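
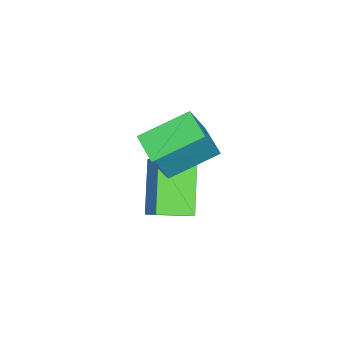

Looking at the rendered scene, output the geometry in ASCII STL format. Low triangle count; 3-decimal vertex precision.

solid 
facet normal -0.674 -0.262 0.690
outer loop
vertex 1.457 2.791 1.912
vertex 0.817 3.719 1.639
vertex 0.908 2.186 1.146
endloop
endfacet
facet normal 0.552 -0.800 0.236
outer loop
vertex 2.183 2.681 -0.159
vertex 1.457 2.791 1.912
vertex 0.908 2.186 1.146
endloop
endfacet
facet normal -0.674 -0.262 0.690
outer loop
vertex 0.908 2.186 1.146
vertex 0.817 3.719 1.639
vertex 0.268 3.114 0.873
endloop
endfacet
facet normal -0.491 -0.540 -0.684
outer loop
vertex 0.268 3.114 0.873
vertex 2.183 2.681 -0.159
vertex 0.908 2.186 1.146
endloop
endfacet
facet normal 0.491 0.540 0.684
outer loop
vertex 1.457 2.791 1.912
vertex 2.092 4.214 0.334
vertex 0.817 3.719 1.639
endloop
endfacet
facet normal 0.552 -0.800 0.236
outer loop
vertex 2.732 3.286 0.607
vertex 1.457 2.791 1.912
vertex 2.183 2.681 -0.159
endloop
endfacet
facet normal 0.491 0.540 0.684
outer loop
vertex 2.732 3.286 0.607
vertex 2.092 4.214 0.334
vertex 1.457 2.791 1.912
endloop
endfacet
facet normal -0.552 0.800 -0.236
outer loop
vertex 0.817 3.719 1.639
vertex 2.092 4.214 0.334
vertex 0.268 3.114 0.873
endloop
endfacet
facet normal -0.491 -0.540 -0.684
outer loop
vertex 1.543 3.609 -0.432
vertex 2.183 2.681 -0.159
vertex 0.268 3.114 0.873
endloop
endfacet
facet normal -0.552 0.800 -0.236
outer loop
vertex 0.268 3.114 0.873
vertex 2.092 4.214 0.334
vertex 1.543 3.609 -0.432
endloop
endfacet
facet normal 0.674 0.262 -0.690
outer loop
vertex 1.543 3.609 -0.432
vertex 2.732 3.286 0.607
vertex 2.183 2.681 -0.159
endloop
endfacet
facet normal 0.674 0.262 -0.690
outer loop
vertex 2.092 4.214 0.334
vertex 2.732 3.286 0.607
vertex 1.543 3.609 -0.432
endloop
endfacet
facet normal -0.600 0.682 0.418
outer loop
vertex 1.352 3.714 4.327
vertex 2.062 4.49 4.08
vertex 0.699 3.911 3.07
endloop
endfacet
facet normal -0.658 -0.717 0.229
outer loop
vertex 1.718 2.75 2.36
vertex 1.352 3.714 4.327
vertex 0.699 3.911 3.07
endloop
endfacet
facet normal -0.600 0.683 0.418
outer loop
vertex 0.699 3.911 3.07
vertex 2.062 4.49 4.08
vertex 1.409 4.686 2.823
endloop
endfacet
facet normal -0.456 0.138 -0.879
outer loop
vertex 1.409 4.686 2.823
vertex 1.718 2.75 2.36
vertex 0.699 3.911 3.07
endloop
endfacet
facet normal 0.456 -0.137 0.879
outer loop
vertex 1.352 3.714 4.327
vertex 3.081 3.329 3.37
vertex 2.062 4.49 4.08
endloop
endfacet
facet normal -0.657 -0.718 0.230
outer loop
vertex 2.371 2.554 3.617
vertex 1.352 3.714 4.327
vertex 1.718 2.75 2.36
endloop
endfacet
facet normal 0.456 -0.138 0.879
outer loop
vertex 2.371 2.554 3.617
vertex 3.081 3.329 3.37
vertex 1.352 3.714 4.327
endloop
endfacet
facet normal 0.658 0.718 -0.230
outer loop
vertex 2.062 4.49 4.08
vertex 3.081 3.329 3.37
vertex 1.409 4.686 2.823
endloop
endfacet
facet normal -0.456 0.137 -0.879
outer loop
vertex 2.428 3.526 2.113
vertex 1.718 2.75 2.36
vertex 1.409 4.686 2.823
endloop
endfacet
facet normal 0.658 0.718 -0.229
outer loop
vertex 1.409 4.686 2.823
vertex 3.081 3.329 3.37
vertex 2.428 3.526 2.113
endloop
endfacet
facet normal 0.600 -0.682 -0.418
outer loop
vertex 2.428 3.526 2.113
vertex 2.371 2.554 3.617
vertex 1.718 2.75 2.36
endloop
endfacet
facet normal 0.599 -0.682 -0.418
outer loop
vertex 3.081 3.329 3.37
vertex 2.371 2.554 3.617
vertex 2.428 3.526 2.113
endloop
endfacet

endsolid


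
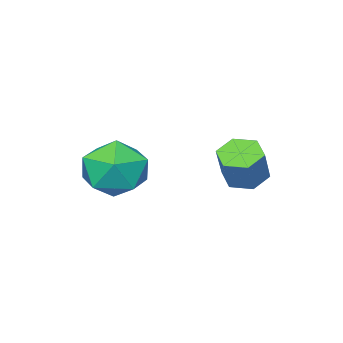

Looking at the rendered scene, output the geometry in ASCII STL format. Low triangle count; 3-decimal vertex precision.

solid 
facet normal -0.913 0.388 0.124
outer loop
vertex -0.721 -3.029 -1.833
vertex -0.863 -3.683 -0.838
vertex -0.388 -2.585 -0.771
endloop
endfacet
facet normal -0.482 0.852 -0.205
outer loop
vertex -0.721 -3.029 -1.833
vertex -0.388 -2.585 -0.771
vertex 0.308 -2.422 -1.733
endloop
endfacet
facet normal -0.243 0.544 -0.803
outer loop
vertex -0.721 -3.029 -1.833
vertex 0.308 -2.422 -1.733
vertex 0.262 -3.42 -2.396
endloop
endfacet
facet normal -0.526 -0.109 -0.843
outer loop
vertex -0.721 -3.029 -1.833
vertex 0.262 -3.42 -2.396
vertex -0.462 -4.199 -1.843
endloop
endfacet
facet normal -0.941 -0.206 -0.270
outer loop
vertex -0.721 -3.029 -1.833
vertex -0.462 -4.199 -1.843
vertex -0.863 -3.683 -0.838
endloop
endfacet
facet normal 0.077 0.972 0.221
outer loop
vertex 0.308 -2.422 -1.733
vertex -0.388 -2.585 -0.771
vertex 0.802 -2.701 -0.677
endloop
endfacet
facet normal -0.619 0.222 0.753
outer loop
vertex -0.388 -2.585 -0.771
vertex -0.863 -3.683 -0.838
vertex 0.078 -3.48 -0.124
endloop
endfacet
facet normal -0.663 -0.739 0.115
outer loop
vertex -0.863 -3.683 -0.838
vertex -0.462 -4.199 -1.843
vertex 0.032 -4.478 -0.787
endloop
endfacet
facet normal 0.007 -0.583 -0.812
outer loop
vertex -0.462 -4.199 -1.843
vertex 0.262 -3.42 -2.396
vertex 0.728 -4.315 -1.749
endloop
endfacet
facet normal 0.465 0.475 -0.747
outer loop
vertex 0.262 -3.42 -2.396
vertex 0.308 -2.422 -1.733
vertex 1.203 -3.217 -1.682
endloop
endfacet
facet normal 0.526 0.109 0.843
outer loop
vertex 1.061 -3.871 -0.687
vertex 0.802 -2.701 -0.677
vertex 0.078 -3.48 -0.124
endloop
endfacet
facet normal 0.243 -0.544 0.803
outer loop
vertex 1.061 -3.871 -0.687
vertex 0.078 -3.48 -0.124
vertex 0.032 -4.478 -0.787
endloop
endfacet
facet normal 0.482 -0.852 0.205
outer loop
vertex 1.061 -3.871 -0.687
vertex 0.032 -4.478 -0.787
vertex 0.728 -4.315 -1.749
endloop
endfacet
facet normal 0.913 -0.388 -0.124
outer loop
vertex 1.061 -3.871 -0.687
vertex 0.728 -4.315 -1.749
vertex 1.203 -3.217 -1.682
endloop
endfacet
facet normal 0.941 0.206 0.270
outer loop
vertex 1.061 -3.871 -0.687
vertex 1.203 -3.217 -1.682
vertex 0.802 -2.701 -0.677
endloop
endfacet
facet normal -0.007 0.583 0.812
outer loop
vertex 0.078 -3.48 -0.124
vertex 0.802 -2.701 -0.677
vertex -0.388 -2.585 -0.771
endloop
endfacet
facet normal -0.465 -0.475 0.747
outer loop
vertex 0.032 -4.478 -0.787
vertex 0.078 -3.48 -0.124
vertex -0.863 -3.683 -0.838
endloop
endfacet
facet normal -0.077 -0.972 -0.221
outer loop
vertex 0.728 -4.315 -1.749
vertex 0.032 -4.478 -0.787
vertex -0.462 -4.199 -1.843
endloop
endfacet
facet normal 0.619 -0.222 -0.753
outer loop
vertex 1.203 -3.217 -1.682
vertex 0.728 -4.315 -1.749
vertex 0.262 -3.42 -2.396
endloop
endfacet
facet normal 0.663 0.739 -0.115
outer loop
vertex 0.802 -2.701 -0.677
vertex 1.203 -3.217 -1.682
vertex 0.308 -2.422 -1.733
endloop
endfacet
facet normal -0.433 -0.276 -0.858
outer loop
vertex -2.73 -1.91 -1.746
vertex -3.139 -1.281 -1.742
vertex -2.468 -1.29 -2.078
endloop
endfacet
facet normal 0.831 -0.491 -0.261
outer loop
vertex -2.73 -1.91 -1.746
vertex -2.468 -1.29 -2.078
vertex -2.132 -1.528 -0.562
endloop
endfacet
facet normal 0.831 -0.491 -0.261
outer loop
vertex -2.132 -1.528 -0.562
vertex -2.468 -1.29 -2.078
vertex -1.87 -0.908 -0.894
endloop
endfacet
facet normal 0.433 0.276 0.858
outer loop
vertex -2.132 -1.528 -0.562
vertex -1.87 -0.908 -0.894
vertex -2.541 -0.899 -0.558
endloop
endfacet
facet normal -0.433 -0.276 -0.858
outer loop
vertex -2.468 -1.29 -2.078
vertex -3.139 -1.281 -1.742
vertex -2.877 -0.661 -2.074
endloop
endfacet
facet normal 0.718 0.470 -0.514
outer loop
vertex -2.468 -1.29 -2.078
vertex -2.877 -0.661 -2.074
vertex -1.87 -0.908 -0.894
endloop
endfacet
facet normal 0.718 0.470 -0.514
outer loop
vertex -1.87 -0.908 -0.894
vertex -2.877 -0.661 -2.074
vertex -2.279 -0.279 -0.89
endloop
endfacet
facet normal 0.433 0.276 0.858
outer loop
vertex -1.87 -0.908 -0.894
vertex -2.279 -0.279 -0.89
vertex -2.541 -0.899 -0.558
endloop
endfacet
facet normal -0.433 -0.276 -0.858
outer loop
vertex -2.877 -0.661 -2.074
vertex -3.139 -1.281 -1.742
vertex -3.548 -0.652 -1.738
endloop
endfacet
facet normal -0.114 0.961 -0.253
outer loop
vertex -2.877 -0.661 -2.074
vertex -3.548 -0.652 -1.738
vertex -2.279 -0.279 -0.89
endloop
endfacet
facet normal -0.114 0.961 -0.253
outer loop
vertex -2.279 -0.279 -0.89
vertex -3.548 -0.652 -1.738
vertex -2.95 -0.27 -0.554
endloop
endfacet
facet normal 0.433 0.276 0.858
outer loop
vertex -2.279 -0.279 -0.89
vertex -2.95 -0.27 -0.554
vertex -2.541 -0.899 -0.558
endloop
endfacet
facet normal -0.433 -0.276 -0.858
outer loop
vertex -3.548 -0.652 -1.738
vertex -3.139 -1.281 -1.742
vertex -3.81 -1.272 -1.406
endloop
endfacet
facet normal -0.831 0.491 0.261
outer loop
vertex -3.548 -0.652 -1.738
vertex -3.81 -1.272 -1.406
vertex -2.95 -0.27 -0.554
endloop
endfacet
facet normal -0.831 0.491 0.261
outer loop
vertex -2.95 -0.27 -0.554
vertex -3.81 -1.272 -1.406
vertex -3.212 -0.89 -0.222
endloop
endfacet
facet normal 0.433 0.276 0.858
outer loop
vertex -2.95 -0.27 -0.554
vertex -3.212 -0.89 -0.222
vertex -2.541 -0.899 -0.558
endloop
endfacet
facet normal -0.433 -0.276 -0.858
outer loop
vertex -3.81 -1.272 -1.406
vertex -3.139 -1.281 -1.742
vertex -3.401 -1.901 -1.41
endloop
endfacet
facet normal -0.718 -0.470 0.514
outer loop
vertex -3.81 -1.272 -1.406
vertex -3.401 -1.901 -1.41
vertex -3.212 -0.89 -0.222
endloop
endfacet
facet normal -0.718 -0.470 0.514
outer loop
vertex -3.212 -0.89 -0.222
vertex -3.401 -1.901 -1.41
vertex -2.803 -1.519 -0.226
endloop
endfacet
facet normal 0.433 0.276 0.858
outer loop
vertex -3.212 -0.89 -0.222
vertex -2.803 -1.519 -0.226
vertex -2.541 -0.899 -0.558
endloop
endfacet
facet normal -0.433 -0.276 -0.858
outer loop
vertex -3.401 -1.901 -1.41
vertex -3.139 -1.281 -1.742
vertex -2.73 -1.91 -1.746
endloop
endfacet
facet normal 0.114 -0.961 0.253
outer loop
vertex -3.401 -1.901 -1.41
vertex -2.73 -1.91 -1.746
vertex -2.803 -1.519 -0.226
endloop
endfacet
facet normal 0.114 -0.961 0.253
outer loop
vertex -2.803 -1.519 -0.226
vertex -2.73 -1.91 -1.746
vertex -2.132 -1.528 -0.562
endloop
endfacet
facet normal 0.433 0.276 0.858
outer loop
vertex -2.803 -1.519 -0.226
vertex -2.132 -1.528 -0.562
vertex -2.541 -0.899 -0.558
endloop
endfacet

endsolid


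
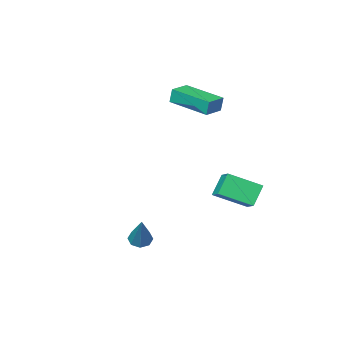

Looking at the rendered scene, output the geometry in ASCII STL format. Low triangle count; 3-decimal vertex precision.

solid 
facet normal -0.954 -0.295 -0.044
outer loop
vertex -3.144 -1.11 3.175
vertex -3.756 0.916 2.858
vertex -3.075 -1.215 2.375
endloop
endfacet
facet normal 0.286 -0.947 0.149
outer loop
vertex -2.044 -0.896 2.422
vertex -3.144 -1.11 3.175
vertex -3.075 -1.215 2.375
endloop
endfacet
facet normal -0.954 -0.295 -0.044
outer loop
vertex -3.075 -1.215 2.375
vertex -3.756 0.916 2.858
vertex -3.687 0.811 2.057
endloop
endfacet
facet normal 0.085 -0.129 -0.988
outer loop
vertex -3.687 0.811 2.057
vertex -2.044 -0.896 2.422
vertex -3.075 -1.215 2.375
endloop
endfacet
facet normal -0.085 0.129 0.988
outer loop
vertex -3.144 -1.11 3.175
vertex -2.725 1.235 2.905
vertex -3.756 0.916 2.858
endloop
endfacet
facet normal 0.286 -0.947 0.149
outer loop
vertex -2.113 -0.791 3.223
vertex -3.144 -1.11 3.175
vertex -2.044 -0.896 2.422
endloop
endfacet
facet normal -0.086 0.129 0.988
outer loop
vertex -2.113 -0.791 3.223
vertex -2.725 1.235 2.905
vertex -3.144 -1.11 3.175
endloop
endfacet
facet normal -0.286 0.947 -0.149
outer loop
vertex -3.756 0.916 2.858
vertex -2.725 1.235 2.905
vertex -3.687 0.811 2.057
endloop
endfacet
facet normal 0.086 -0.129 -0.988
outer loop
vertex -2.656 1.13 2.105
vertex -2.044 -0.896 2.422
vertex -3.687 0.811 2.057
endloop
endfacet
facet normal -0.286 0.947 -0.149
outer loop
vertex -3.687 0.811 2.057
vertex -2.725 1.235 2.905
vertex -2.656 1.13 2.105
endloop
endfacet
facet normal 0.954 0.295 0.044
outer loop
vertex -2.656 1.13 2.105
vertex -2.113 -0.791 3.223
vertex -2.044 -0.896 2.422
endloop
endfacet
facet normal 0.954 0.295 0.044
outer loop
vertex -2.725 1.235 2.905
vertex -2.113 -0.791 3.223
vertex -2.656 1.13 2.105
endloop
endfacet
facet normal -0.309 -0.517 -0.798
outer loop
vertex 2.199 2.951 -4.243
vertex 1.938 2.587 -3.906
vertex 1.794 3.065 -4.16
endloop
endfacet
facet normal 0.185 0.916 -0.355
outer loop
vertex 2.199 2.951 -4.243
vertex 1.794 3.065 -4.16
vertex 2.562 3.633 -2.294
endloop
endfacet
facet normal -0.309 -0.517 -0.798
outer loop
vertex 1.794 3.065 -4.16
vertex 1.938 2.587 -3.906
vertex 1.474 2.9 -3.929
endloop
endfacet
facet normal -0.492 0.868 -0.062
outer loop
vertex 1.794 3.065 -4.16
vertex 1.474 2.9 -3.929
vertex 2.562 3.633 -2.294
endloop
endfacet
facet normal -0.309 -0.517 -0.798
outer loop
vertex 1.474 2.9 -3.929
vertex 1.938 2.587 -3.906
vertex 1.425 2.551 -3.684
endloop
endfacet
facet normal -0.838 0.387 0.384
outer loop
vertex 1.474 2.9 -3.929
vertex 1.425 2.551 -3.684
vertex 2.562 3.633 -2.294
endloop
endfacet
facet normal -0.309 -0.518 -0.797
outer loop
vertex 1.425 2.551 -3.684
vertex 1.938 2.587 -3.906
vertex 1.677 2.224 -3.569
endloop
endfacet
facet normal -0.648 -0.246 0.721
outer loop
vertex 1.425 2.551 -3.684
vertex 1.677 2.224 -3.569
vertex 2.562 3.633 -2.294
endloop
endfacet
facet normal -0.309 -0.518 -0.798
outer loop
vertex 1.677 2.224 -3.569
vertex 1.938 2.587 -3.906
vertex 2.082 2.11 -3.652
endloop
endfacet
facet normal -0.032 -0.660 0.751
outer loop
vertex 1.677 2.224 -3.569
vertex 2.082 2.11 -3.652
vertex 2.562 3.633 -2.294
endloop
endfacet
facet normal -0.309 -0.518 -0.798
outer loop
vertex 2.082 2.11 -3.652
vertex 1.938 2.587 -3.906
vertex 2.402 2.275 -3.883
endloop
endfacet
facet normal 0.646 -0.611 0.458
outer loop
vertex 2.082 2.11 -3.652
vertex 2.402 2.275 -3.883
vertex 2.562 3.633 -2.294
endloop
endfacet
facet normal -0.308 -0.517 -0.798
outer loop
vertex 2.402 2.275 -3.883
vertex 1.938 2.587 -3.906
vertex 2.451 2.624 -4.128
endloop
endfacet
facet normal 0.991 -0.131 0.012
outer loop
vertex 2.402 2.275 -3.883
vertex 2.451 2.624 -4.128
vertex 2.562 3.633 -2.294
endloop
endfacet
facet normal -0.308 -0.518 -0.798
outer loop
vertex 2.451 2.624 -4.128
vertex 1.938 2.587 -3.906
vertex 2.199 2.951 -4.243
endloop
endfacet
facet normal 0.801 0.503 -0.325
outer loop
vertex 2.451 2.624 -4.128
vertex 2.199 2.951 -4.243
vertex 2.562 3.633 -2.294
endloop
endfacet
facet normal -0.597 -0.223 0.770
outer loop
vertex -2.273 3.289 -0.731
vertex -3.596 4.152 -1.506
vertex -2.544 2.472 -1.178
endloop
endfacet
facet normal 0.752 -0.490 0.440
outer loop
vertex -1.804 2.748 -2.134
vertex -2.273 3.289 -0.731
vertex -2.544 2.472 -1.178
endloop
endfacet
facet normal -0.597 -0.223 0.771
outer loop
vertex -2.544 2.472 -1.178
vertex -3.596 4.152 -1.506
vertex -3.867 3.334 -1.953
endloop
endfacet
facet normal -0.280 -0.843 -0.460
outer loop
vertex -3.867 3.334 -1.953
vertex -1.804 2.748 -2.134
vertex -2.544 2.472 -1.178
endloop
endfacet
facet normal 0.280 0.843 0.460
outer loop
vertex -2.273 3.289 -0.731
vertex -2.856 4.428 -2.462
vertex -3.596 4.152 -1.506
endloop
endfacet
facet normal 0.752 -0.490 0.440
outer loop
vertex -1.533 3.566 -1.687
vertex -2.273 3.289 -0.731
vertex -1.804 2.748 -2.134
endloop
endfacet
facet normal 0.279 0.843 0.460
outer loop
vertex -1.533 3.566 -1.687
vertex -2.856 4.428 -2.462
vertex -2.273 3.289 -0.731
endloop
endfacet
facet normal -0.752 0.490 -0.441
outer loop
vertex -3.596 4.152 -1.506
vertex -2.856 4.428 -2.462
vertex -3.867 3.334 -1.953
endloop
endfacet
facet normal -0.280 -0.842 -0.461
outer loop
vertex -3.127 3.611 -2.909
vertex -1.804 2.748 -2.134
vertex -3.867 3.334 -1.953
endloop
endfacet
facet normal -0.752 0.490 -0.440
outer loop
vertex -3.867 3.334 -1.953
vertex -2.856 4.428 -2.462
vertex -3.127 3.611 -2.909
endloop
endfacet
facet normal 0.597 0.223 -0.771
outer loop
vertex -3.127 3.611 -2.909
vertex -1.533 3.566 -1.687
vertex -1.804 2.748 -2.134
endloop
endfacet
facet normal 0.597 0.224 -0.770
outer loop
vertex -2.856 4.428 -2.462
vertex -1.533 3.566 -1.687
vertex -3.127 3.611 -2.909
endloop
endfacet

endsolid


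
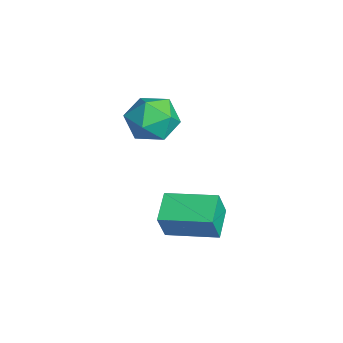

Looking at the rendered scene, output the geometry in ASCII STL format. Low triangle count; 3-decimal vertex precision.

solid 
facet normal 0.202 0.389 0.899
outer loop
vertex -4.237 -2.793 0.714
vertex -3.836 -3.609 0.977
vertex -3.313 -2.935 0.568
endloop
endfacet
facet normal 0.200 0.896 0.397
outer loop
vertex -4.237 -2.793 0.714
vertex -3.313 -2.935 0.568
vertex -3.839 -2.521 -0.1
endloop
endfacet
facet normal -0.440 0.894 0.084
outer loop
vertex -4.237 -2.793 0.714
vertex -3.839 -2.521 -0.1
vertex -4.688 -2.938 -0.104
endloop
endfacet
facet normal -0.835 0.386 0.392
outer loop
vertex -4.237 -2.793 0.714
vertex -4.688 -2.938 -0.104
vertex -4.687 -3.611 0.561
endloop
endfacet
facet normal -0.438 0.073 0.896
outer loop
vertex -4.237 -2.793 0.714
vertex -4.687 -3.611 0.561
vertex -3.836 -3.609 0.977
endloop
endfacet
facet normal 0.687 0.720 -0.095
outer loop
vertex -3.839 -2.521 -0.1
vertex -3.313 -2.935 0.568
vertex -3.193 -3.169 -0.341
endloop
endfacet
facet normal 0.690 -0.101 0.717
outer loop
vertex -3.313 -2.935 0.568
vertex -3.836 -3.609 0.977
vertex -3.192 -3.842 0.324
endloop
endfacet
facet normal -0.347 -0.610 0.712
outer loop
vertex -3.836 -3.609 0.977
vertex -4.687 -3.611 0.561
vertex -4.041 -4.259 0.32
endloop
endfacet
facet normal -0.989 -0.104 -0.104
outer loop
vertex -4.687 -3.611 0.561
vertex -4.688 -2.938 -0.104
vertex -4.567 -3.845 -0.348
endloop
endfacet
facet normal -0.350 0.718 -0.601
outer loop
vertex -4.688 -2.938 -0.104
vertex -3.839 -2.521 -0.1
vertex -4.044 -3.171 -0.757
endloop
endfacet
facet normal 0.835 -0.386 -0.392
outer loop
vertex -3.643 -3.987 -0.494
vertex -3.193 -3.169 -0.341
vertex -3.192 -3.842 0.324
endloop
endfacet
facet normal 0.440 -0.894 -0.084
outer loop
vertex -3.643 -3.987 -0.494
vertex -3.192 -3.842 0.324
vertex -4.041 -4.259 0.32
endloop
endfacet
facet normal -0.200 -0.896 -0.397
outer loop
vertex -3.643 -3.987 -0.494
vertex -4.041 -4.259 0.32
vertex -4.567 -3.845 -0.348
endloop
endfacet
facet normal -0.202 -0.389 -0.899
outer loop
vertex -3.643 -3.987 -0.494
vertex -4.567 -3.845 -0.348
vertex -4.044 -3.171 -0.757
endloop
endfacet
facet normal 0.438 -0.073 -0.896
outer loop
vertex -3.643 -3.987 -0.494
vertex -4.044 -3.171 -0.757
vertex -3.193 -3.169 -0.341
endloop
endfacet
facet normal 0.989 0.104 0.104
outer loop
vertex -3.192 -3.842 0.324
vertex -3.193 -3.169 -0.341
vertex -3.313 -2.935 0.568
endloop
endfacet
facet normal 0.350 -0.718 0.601
outer loop
vertex -4.041 -4.259 0.32
vertex -3.192 -3.842 0.324
vertex -3.836 -3.609 0.977
endloop
endfacet
facet normal -0.687 -0.720 0.095
outer loop
vertex -4.567 -3.845 -0.348
vertex -4.041 -4.259 0.32
vertex -4.687 -3.611 0.561
endloop
endfacet
facet normal -0.690 0.101 -0.717
outer loop
vertex -4.044 -3.171 -0.757
vertex -4.567 -3.845 -0.348
vertex -4.688 -2.938 -0.104
endloop
endfacet
facet normal 0.347 0.610 -0.712
outer loop
vertex -3.193 -3.169 -0.341
vertex -4.044 -3.171 -0.757
vertex -3.839 -2.521 -0.1
endloop
endfacet
facet normal -0.861 0.370 0.350
outer loop
vertex -1.362 -3.553 -1.323
vertex -0.63 -2.071 -1.09
vertex -1.637 -3.263 -2.305
endloop
endfacet
facet normal -0.438 -0.888 -0.140
outer loop
vertex -0.69 -3.669 -2.69
vertex -1.362 -3.553 -1.323
vertex -1.637 -3.263 -2.305
endloop
endfacet
facet normal -0.861 0.370 0.350
outer loop
vertex -1.637 -3.263 -2.305
vertex -0.63 -2.071 -1.09
vertex -0.904 -1.78 -2.071
endloop
endfacet
facet normal -0.259 0.274 -0.926
outer loop
vertex -0.904 -1.78 -2.071
vertex -0.69 -3.669 -2.69
vertex -1.637 -3.263 -2.305
endloop
endfacet
facet normal 0.259 -0.274 0.926
outer loop
vertex -1.362 -3.553 -1.323
vertex 0.317 -2.477 -1.475
vertex -0.63 -2.071 -1.09
endloop
endfacet
facet normal -0.439 -0.887 -0.141
outer loop
vertex -0.416 -3.96 -1.709
vertex -1.362 -3.553 -1.323
vertex -0.69 -3.669 -2.69
endloop
endfacet
facet normal 0.260 -0.274 0.926
outer loop
vertex -0.416 -3.96 -1.709
vertex 0.317 -2.477 -1.475
vertex -1.362 -3.553 -1.323
endloop
endfacet
facet normal 0.438 0.888 0.141
outer loop
vertex -0.63 -2.071 -1.09
vertex 0.317 -2.477 -1.475
vertex -0.904 -1.78 -2.071
endloop
endfacet
facet normal -0.260 0.274 -0.926
outer loop
vertex 0.042 -2.187 -2.457
vertex -0.69 -3.669 -2.69
vertex -0.904 -1.78 -2.071
endloop
endfacet
facet normal 0.439 0.888 0.139
outer loop
vertex -0.904 -1.78 -2.071
vertex 0.317 -2.477 -1.475
vertex 0.042 -2.187 -2.457
endloop
endfacet
facet normal 0.861 -0.370 -0.350
outer loop
vertex 0.042 -2.187 -2.457
vertex -0.416 -3.96 -1.709
vertex -0.69 -3.669 -2.69
endloop
endfacet
facet normal 0.860 -0.370 -0.350
outer loop
vertex 0.317 -2.477 -1.475
vertex -0.416 -3.96 -1.709
vertex 0.042 -2.187 -2.457
endloop
endfacet

endsolid


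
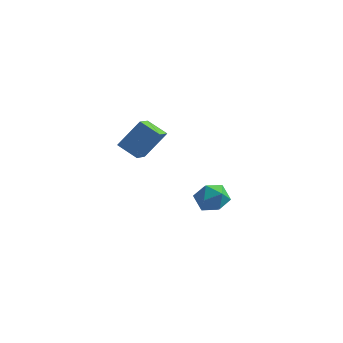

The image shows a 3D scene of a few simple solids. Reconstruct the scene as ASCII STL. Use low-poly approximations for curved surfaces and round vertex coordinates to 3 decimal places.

solid 
facet normal -0.474 -0.416 -0.776
outer loop
vertex -2.985 -3.515 2.589
vertex -4.304 -3.351 3.306
vertex -3.175 -1.998 1.893
endloop
endfacet
facet normal 0.873 -0.109 -0.475
outer loop
vertex -2.136 -1.089 3.594
vertex -2.985 -3.515 2.589
vertex -3.175 -1.998 1.893
endloop
endfacet
facet normal -0.475 -0.415 -0.776
outer loop
vertex -3.175 -1.998 1.893
vertex -4.304 -3.351 3.306
vertex -4.493 -1.834 2.611
endloop
endfacet
facet normal -0.113 0.903 -0.414
outer loop
vertex -4.493 -1.834 2.611
vertex -2.136 -1.089 3.594
vertex -3.175 -1.998 1.893
endloop
endfacet
facet normal 0.113 -0.903 0.414
outer loop
vertex -2.985 -3.515 2.589
vertex -3.265 -2.442 5.007
vertex -4.304 -3.351 3.306
endloop
endfacet
facet normal 0.873 -0.109 -0.475
outer loop
vertex -1.947 -2.606 4.289
vertex -2.985 -3.515 2.589
vertex -2.136 -1.089 3.594
endloop
endfacet
facet normal 0.113 -0.903 0.414
outer loop
vertex -1.947 -2.606 4.289
vertex -3.265 -2.442 5.007
vertex -2.985 -3.515 2.589
endloop
endfacet
facet normal -0.873 0.109 0.475
outer loop
vertex -4.304 -3.351 3.306
vertex -3.265 -2.442 5.007
vertex -4.493 -1.834 2.611
endloop
endfacet
facet normal -0.113 0.903 -0.414
outer loop
vertex -3.455 -0.925 4.311
vertex -2.136 -1.089 3.594
vertex -4.493 -1.834 2.611
endloop
endfacet
facet normal -0.873 0.109 0.475
outer loop
vertex -4.493 -1.834 2.611
vertex -3.265 -2.442 5.007
vertex -3.455 -0.925 4.311
endloop
endfacet
facet normal 0.474 0.415 0.777
outer loop
vertex -3.455 -0.925 4.311
vertex -1.947 -2.606 4.289
vertex -2.136 -1.089 3.594
endloop
endfacet
facet normal 0.474 0.415 0.776
outer loop
vertex -3.265 -2.442 5.007
vertex -1.947 -2.606 4.289
vertex -3.455 -0.925 4.311
endloop
endfacet
facet normal -0.794 0.044 0.606
outer loop
vertex -1.769 3.877 -3.476
vertex -2.049 2.713 -3.759
vertex -1.309 2.953 -2.806
endloop
endfacet
facet normal -0.273 0.472 0.838
outer loop
vertex -1.769 3.877 -3.476
vertex -1.309 2.953 -2.806
vertex -0.595 3.907 -3.111
endloop
endfacet
facet normal -0.123 0.940 0.319
outer loop
vertex -1.769 3.877 -3.476
vertex -0.595 3.907 -3.111
vertex -0.892 4.256 -4.252
endloop
endfacet
facet normal -0.553 0.800 -0.234
outer loop
vertex -1.769 3.877 -3.476
vertex -0.892 4.256 -4.252
vertex -1.791 3.518 -4.653
endloop
endfacet
facet normal -0.967 0.247 -0.057
outer loop
vertex -1.769 3.877 -3.476
vertex -1.791 3.518 -4.653
vertex -2.049 2.713 -3.759
endloop
endfacet
facet normal 0.307 0.073 0.949
outer loop
vertex -0.595 3.907 -3.111
vertex -1.309 2.953 -2.806
vertex -0.149 2.762 -3.167
endloop
endfacet
facet normal -0.536 -0.620 0.573
outer loop
vertex -1.309 2.953 -2.806
vertex -2.049 2.713 -3.759
vertex -1.048 2.024 -3.568
endloop
endfacet
facet normal -0.815 -0.293 -0.499
outer loop
vertex -2.049 2.713 -3.759
vertex -1.791 3.518 -4.653
vertex -1.345 2.373 -4.709
endloop
endfacet
facet normal -0.145 0.603 -0.785
outer loop
vertex -1.791 3.518 -4.653
vertex -0.892 4.256 -4.252
vertex -0.631 3.327 -5.014
endloop
endfacet
facet normal 0.549 0.828 0.110
outer loop
vertex -0.892 4.256 -4.252
vertex -0.595 3.907 -3.111
vertex 0.109 3.567 -4.061
endloop
endfacet
facet normal 0.553 -0.800 0.234
outer loop
vertex -0.171 2.403 -4.344
vertex -0.149 2.762 -3.167
vertex -1.048 2.024 -3.568
endloop
endfacet
facet normal 0.123 -0.940 -0.319
outer loop
vertex -0.171 2.403 -4.344
vertex -1.048 2.024 -3.568
vertex -1.345 2.373 -4.709
endloop
endfacet
facet normal 0.273 -0.472 -0.838
outer loop
vertex -0.171 2.403 -4.344
vertex -1.345 2.373 -4.709
vertex -0.631 3.327 -5.014
endloop
endfacet
facet normal 0.794 -0.044 -0.606
outer loop
vertex -0.171 2.403 -4.344
vertex -0.631 3.327 -5.014
vertex 0.109 3.567 -4.061
endloop
endfacet
facet normal 0.967 -0.247 0.057
outer loop
vertex -0.171 2.403 -4.344
vertex 0.109 3.567 -4.061
vertex -0.149 2.762 -3.167
endloop
endfacet
facet normal 0.145 -0.603 0.785
outer loop
vertex -1.048 2.024 -3.568
vertex -0.149 2.762 -3.167
vertex -1.309 2.953 -2.806
endloop
endfacet
facet normal -0.549 -0.828 -0.110
outer loop
vertex -1.345 2.373 -4.709
vertex -1.048 2.024 -3.568
vertex -2.049 2.713 -3.759
endloop
endfacet
facet normal -0.307 -0.073 -0.949
outer loop
vertex -0.631 3.327 -5.014
vertex -1.345 2.373 -4.709
vertex -1.791 3.518 -4.653
endloop
endfacet
facet normal 0.536 0.620 -0.573
outer loop
vertex 0.109 3.567 -4.061
vertex -0.631 3.327 -5.014
vertex -0.892 4.256 -4.252
endloop
endfacet
facet normal 0.815 0.293 0.499
outer loop
vertex -0.149 2.762 -3.167
vertex 0.109 3.567 -4.061
vertex -0.595 3.907 -3.111
endloop
endfacet

endsolid


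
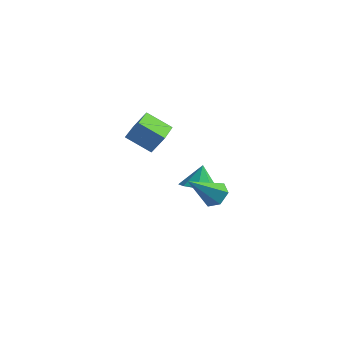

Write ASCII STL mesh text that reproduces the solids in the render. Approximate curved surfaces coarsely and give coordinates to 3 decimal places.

solid 
facet normal -0.480 -0.291 -0.827
outer loop
vertex -3.648 0.904 0.991
vertex -4.228 2.709 0.692
vertex -2.446 1.159 0.203
endloop
endfacet
facet normal 0.302 -0.940 0.156
outer loop
vertex -1.932 1.471 1.088
vertex -3.648 0.904 0.991
vertex -2.446 1.159 0.203
endloop
endfacet
facet normal -0.480 -0.291 -0.827
outer loop
vertex -2.446 1.159 0.203
vertex -4.228 2.709 0.692
vertex -3.026 2.965 -0.096
endloop
endfacet
facet normal 0.823 0.175 -0.540
outer loop
vertex -3.026 2.965 -0.096
vertex -1.932 1.471 1.088
vertex -2.446 1.159 0.203
endloop
endfacet
facet normal -0.823 -0.175 0.540
outer loop
vertex -3.648 0.904 0.991
vertex -3.714 3.021 1.577
vertex -4.228 2.709 0.692
endloop
endfacet
facet normal 0.302 -0.941 0.155
outer loop
vertex -3.134 1.215 1.876
vertex -3.648 0.904 0.991
vertex -1.932 1.471 1.088
endloop
endfacet
facet normal -0.823 -0.175 0.540
outer loop
vertex -3.134 1.215 1.876
vertex -3.714 3.021 1.577
vertex -3.648 0.904 0.991
endloop
endfacet
facet normal -0.302 0.940 -0.156
outer loop
vertex -4.228 2.709 0.692
vertex -3.714 3.021 1.577
vertex -3.026 2.965 -0.096
endloop
endfacet
facet normal 0.823 0.175 -0.540
outer loop
vertex -2.512 3.276 0.789
vertex -1.932 1.471 1.088
vertex -3.026 2.965 -0.096
endloop
endfacet
facet normal -0.301 0.941 -0.155
outer loop
vertex -3.026 2.965 -0.096
vertex -3.714 3.021 1.577
vertex -2.512 3.276 0.789
endloop
endfacet
facet normal 0.480 0.291 0.827
outer loop
vertex -2.512 3.276 0.789
vertex -3.134 1.215 1.876
vertex -1.932 1.471 1.088
endloop
endfacet
facet normal 0.481 0.291 0.827
outer loop
vertex -3.714 3.021 1.577
vertex -3.134 1.215 1.876
vertex -2.512 3.276 0.789
endloop
endfacet
facet normal 0.048 -0.450 -0.892
outer loop
vertex 1.188 0.57 -0.924
vertex 0.379 0.246 -0.804
vertex 0.709 0.981 -1.157
endloop
endfacet
facet normal 0.556 0.792 0.253
outer loop
vertex 1.188 0.57 -0.924
vertex 0.709 0.981 -1.157
vertex 0.321 0.794 0.284
endloop
endfacet
facet normal 0.047 -0.450 -0.892
outer loop
vertex 0.709 0.981 -1.157
vertex 0.379 0.246 -0.804
vertex 0.036 0.962 -1.183
endloop
endfacet
facet normal -0.033 0.992 0.120
outer loop
vertex 0.709 0.981 -1.157
vertex 0.036 0.962 -1.183
vertex 0.321 0.794 0.284
endloop
endfacet
facet normal 0.048 -0.449 -0.892
outer loop
vertex 0.036 0.962 -1.183
vertex 0.379 0.246 -0.804
vertex -0.436 0.523 -0.987
endloop
endfacet
facet normal -0.619 0.758 0.207
outer loop
vertex 0.036 0.962 -1.183
vertex -0.436 0.523 -0.987
vertex 0.321 0.794 0.284
endloop
endfacet
facet normal 0.048 -0.449 -0.892
outer loop
vertex -0.436 0.523 -0.987
vertex 0.379 0.246 -0.804
vertex -0.43 -0.078 -0.684
endloop
endfacet
facet normal -0.857 0.225 0.463
outer loop
vertex -0.436 0.523 -0.987
vertex -0.43 -0.078 -0.684
vertex 0.321 0.794 0.284
endloop
endfacet
facet normal 0.048 -0.449 -0.892
outer loop
vertex -0.43 -0.078 -0.684
vertex 0.379 0.246 -0.804
vertex 0.049 -0.49 -0.451
endloop
endfacet
facet normal -0.610 -0.292 0.737
outer loop
vertex -0.43 -0.078 -0.684
vertex 0.049 -0.49 -0.451
vertex 0.321 0.794 0.284
endloop
endfacet
facet normal 0.048 -0.449 -0.892
outer loop
vertex 0.049 -0.49 -0.451
vertex 0.379 0.246 -0.804
vertex 0.722 -0.47 -0.425
endloop
endfacet
facet normal -0.019 -0.494 0.869
outer loop
vertex 0.049 -0.49 -0.451
vertex 0.722 -0.47 -0.425
vertex 0.321 0.794 0.284
endloop
endfacet
facet normal 0.048 -0.449 -0.892
outer loop
vertex 0.722 -0.47 -0.425
vertex 0.379 0.246 -0.804
vertex 1.194 -0.031 -0.621
endloop
endfacet
facet normal 0.566 -0.259 0.782
outer loop
vertex 0.722 -0.47 -0.425
vertex 1.194 -0.031 -0.621
vertex 0.321 0.794 0.284
endloop
endfacet
facet normal 0.048 -0.449 -0.892
outer loop
vertex 1.194 -0.031 -0.621
vertex 0.379 0.246 -0.804
vertex 1.188 0.57 -0.924
endloop
endfacet
facet normal 0.805 0.274 0.527
outer loop
vertex 1.194 -0.031 -0.621
vertex 1.188 0.57 -0.924
vertex 0.321 0.794 0.284
endloop
endfacet
facet normal 0.418 0.618 -0.666
outer loop
vertex 3.077 -2.256 0.887
vertex 2.474 -2.206 0.555
vertex 2.626 -1.763 1.062
endloop
endfacet
facet normal 0.467 0.115 0.877
outer loop
vertex 3.077 -2.256 0.887
vertex 2.626 -1.763 1.062
vertex 1.726 -3.314 1.745
endloop
endfacet
facet normal 0.418 0.618 -0.666
outer loop
vertex 2.626 -1.763 1.062
vertex 2.474 -2.206 0.555
vertex 2.023 -1.714 0.729
endloop
endfacet
facet normal -0.371 0.546 0.751
outer loop
vertex 2.626 -1.763 1.062
vertex 2.023 -1.714 0.729
vertex 1.726 -3.314 1.745
endloop
endfacet
facet normal 0.418 0.619 -0.665
outer loop
vertex 2.023 -1.714 0.729
vertex 2.474 -2.206 0.555
vertex 1.872 -2.157 0.222
endloop
endfacet
facet normal -0.969 0.233 0.085
outer loop
vertex 2.023 -1.714 0.729
vertex 1.872 -2.157 0.222
vertex 1.726 -3.314 1.745
endloop
endfacet
facet normal 0.418 0.619 -0.665
outer loop
vertex 1.872 -2.157 0.222
vertex 2.474 -2.206 0.555
vertex 2.323 -2.649 0.048
endloop
endfacet
facet normal -0.730 -0.508 -0.456
outer loop
vertex 1.872 -2.157 0.222
vertex 2.323 -2.649 0.048
vertex 1.726 -3.314 1.745
endloop
endfacet
facet normal 0.417 0.619 -0.665
outer loop
vertex 2.323 -2.649 0.048
vertex 2.474 -2.206 0.555
vertex 2.925 -2.698 0.38
endloop
endfacet
facet normal 0.106 -0.938 -0.330
outer loop
vertex 2.323 -2.649 0.048
vertex 2.925 -2.698 0.38
vertex 1.726 -3.314 1.745
endloop
endfacet
facet normal 0.417 0.619 -0.665
outer loop
vertex 2.925 -2.698 0.38
vertex 2.474 -2.206 0.555
vertex 3.077 -2.256 0.887
endloop
endfacet
facet normal 0.704 -0.627 0.335
outer loop
vertex 2.925 -2.698 0.38
vertex 3.077 -2.256 0.887
vertex 1.726 -3.314 1.745
endloop
endfacet

endsolid


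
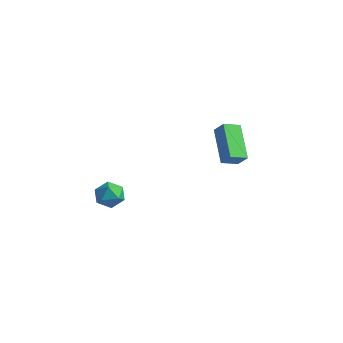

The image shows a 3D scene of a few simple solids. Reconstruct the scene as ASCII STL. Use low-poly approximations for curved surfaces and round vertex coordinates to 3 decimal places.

solid 
facet normal -0.659 0.497 0.564
outer loop
vertex 2.104 3.886 2.599
vertex 2.463 4.727 2.277
vertex 1.508 3.877 1.911
endloop
endfacet
facet normal -0.370 -0.867 0.332
outer loop
vertex 2.917 2.813 0.703
vertex 2.104 3.886 2.599
vertex 1.508 3.877 1.911
endloop
endfacet
facet normal -0.659 0.497 0.565
outer loop
vertex 1.508 3.877 1.911
vertex 2.463 4.727 2.277
vertex 1.867 4.719 1.589
endloop
endfacet
facet normal -0.655 -0.010 -0.756
outer loop
vertex 1.867 4.719 1.589
vertex 2.917 2.813 0.703
vertex 1.508 3.877 1.911
endloop
endfacet
facet normal 0.655 0.010 0.756
outer loop
vertex 2.104 3.886 2.599
vertex 3.872 3.663 1.069
vertex 2.463 4.727 2.277
endloop
endfacet
facet normal -0.371 -0.867 0.332
outer loop
vertex 3.513 2.821 1.391
vertex 2.104 3.886 2.599
vertex 2.917 2.813 0.703
endloop
endfacet
facet normal 0.655 0.010 0.756
outer loop
vertex 3.513 2.821 1.391
vertex 3.872 3.663 1.069
vertex 2.104 3.886 2.599
endloop
endfacet
facet normal 0.371 0.868 -0.331
outer loop
vertex 2.463 4.727 2.277
vertex 3.872 3.663 1.069
vertex 1.867 4.719 1.589
endloop
endfacet
facet normal -0.655 -0.010 -0.756
outer loop
vertex 3.276 3.654 0.381
vertex 2.917 2.813 0.703
vertex 1.867 4.719 1.589
endloop
endfacet
facet normal 0.371 0.867 -0.332
outer loop
vertex 1.867 4.719 1.589
vertex 3.872 3.663 1.069
vertex 3.276 3.654 0.381
endloop
endfacet
facet normal 0.659 -0.497 -0.565
outer loop
vertex 3.276 3.654 0.381
vertex 3.513 2.821 1.391
vertex 2.917 2.813 0.703
endloop
endfacet
facet normal 0.659 -0.497 -0.564
outer loop
vertex 3.872 3.663 1.069
vertex 3.513 2.821 1.391
vertex 3.276 3.654 0.381
endloop
endfacet
facet normal -0.432 -0.196 0.880
outer loop
vertex 0.254 -2.162 0.617
vertex 0.159 -2.935 0.398
vertex 0.834 -2.703 0.781
endloop
endfacet
facet normal 0.044 0.333 0.942
outer loop
vertex 0.254 -2.162 0.617
vertex 0.834 -2.703 0.781
vertex 1.033 -1.965 0.511
endloop
endfacet
facet normal -0.149 0.856 0.496
outer loop
vertex 0.254 -2.162 0.617
vertex 1.033 -1.965 0.511
vertex 0.481 -1.743 -0.038
endloop
endfacet
facet normal -0.742 0.651 0.159
outer loop
vertex 0.254 -2.162 0.617
vertex 0.481 -1.743 -0.038
vertex -0.059 -2.342 -0.107
endloop
endfacet
facet normal -0.918 0.000 0.397
outer loop
vertex 0.254 -2.162 0.617
vertex -0.059 -2.342 -0.107
vertex 0.159 -2.935 0.398
endloop
endfacet
facet normal 0.679 0.084 0.730
outer loop
vertex 1.033 -1.965 0.511
vertex 0.834 -2.703 0.781
vertex 1.419 -2.618 0.227
endloop
endfacet
facet normal -0.092 -0.771 0.630
outer loop
vertex 0.834 -2.703 0.781
vertex 0.159 -2.935 0.398
vertex 0.879 -3.217 0.158
endloop
endfacet
facet normal -0.878 -0.453 -0.153
outer loop
vertex 0.159 -2.935 0.398
vertex -0.059 -2.342 -0.107
vertex 0.327 -2.995 -0.391
endloop
endfacet
facet normal -0.595 0.598 -0.537
outer loop
vertex -0.059 -2.342 -0.107
vertex 0.481 -1.743 -0.038
vertex 0.526 -2.257 -0.661
endloop
endfacet
facet normal 0.367 0.930 0.007
outer loop
vertex 0.481 -1.743 -0.038
vertex 1.033 -1.965 0.511
vertex 1.201 -2.025 -0.278
endloop
endfacet
facet normal 0.742 -0.651 -0.159
outer loop
vertex 1.106 -2.798 -0.497
vertex 1.419 -2.618 0.227
vertex 0.879 -3.217 0.158
endloop
endfacet
facet normal 0.149 -0.856 -0.496
outer loop
vertex 1.106 -2.798 -0.497
vertex 0.879 -3.217 0.158
vertex 0.327 -2.995 -0.391
endloop
endfacet
facet normal -0.044 -0.333 -0.942
outer loop
vertex 1.106 -2.798 -0.497
vertex 0.327 -2.995 -0.391
vertex 0.526 -2.257 -0.661
endloop
endfacet
facet normal 0.432 0.196 -0.880
outer loop
vertex 1.106 -2.798 -0.497
vertex 0.526 -2.257 -0.661
vertex 1.201 -2.025 -0.278
endloop
endfacet
facet normal 0.918 -0.000 -0.397
outer loop
vertex 1.106 -2.798 -0.497
vertex 1.201 -2.025 -0.278
vertex 1.419 -2.618 0.227
endloop
endfacet
facet normal 0.595 -0.598 0.537
outer loop
vertex 0.879 -3.217 0.158
vertex 1.419 -2.618 0.227
vertex 0.834 -2.703 0.781
endloop
endfacet
facet normal -0.367 -0.930 -0.007
outer loop
vertex 0.327 -2.995 -0.391
vertex 0.879 -3.217 0.158
vertex 0.159 -2.935 0.398
endloop
endfacet
facet normal -0.679 -0.084 -0.730
outer loop
vertex 0.526 -2.257 -0.661
vertex 0.327 -2.995 -0.391
vertex -0.059 -2.342 -0.107
endloop
endfacet
facet normal 0.092 0.771 -0.630
outer loop
vertex 1.201 -2.025 -0.278
vertex 0.526 -2.257 -0.661
vertex 0.481 -1.743 -0.038
endloop
endfacet
facet normal 0.878 0.453 0.153
outer loop
vertex 1.419 -2.618 0.227
vertex 1.201 -2.025 -0.278
vertex 1.033 -1.965 0.511
endloop
endfacet

endsolid


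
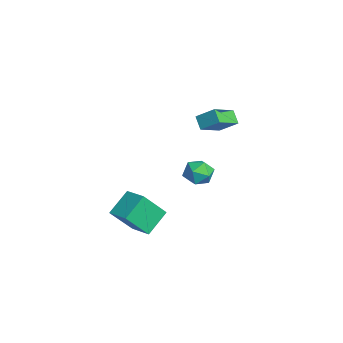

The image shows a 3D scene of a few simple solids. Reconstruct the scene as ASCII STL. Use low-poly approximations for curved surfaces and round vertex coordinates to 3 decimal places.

solid 
facet normal -0.421 -0.686 -0.593
outer loop
vertex -3.78 2.382 2.519
vertex -4.8 3.757 1.651
vertex -3.037 2.508 1.846
endloop
endfacet
facet normal 0.531 -0.716 0.452
outer loop
vertex -2.44 3.483 2.689
vertex -3.78 2.382 2.519
vertex -3.037 2.508 1.846
endloop
endfacet
facet normal -0.420 -0.686 -0.594
outer loop
vertex -3.037 2.508 1.846
vertex -4.8 3.757 1.651
vertex -4.058 3.884 0.979
endloop
endfacet
facet normal 0.735 0.126 -0.666
outer loop
vertex -4.058 3.884 0.979
vertex -2.44 3.483 2.689
vertex -3.037 2.508 1.846
endloop
endfacet
facet normal -0.736 -0.125 0.666
outer loop
vertex -3.78 2.382 2.519
vertex -4.203 4.732 2.494
vertex -4.8 3.757 1.651
endloop
endfacet
facet normal 0.532 -0.717 0.451
outer loop
vertex -3.182 3.356 3.361
vertex -3.78 2.382 2.519
vertex -2.44 3.483 2.689
endloop
endfacet
facet normal -0.735 -0.125 0.667
outer loop
vertex -3.182 3.356 3.361
vertex -4.203 4.732 2.494
vertex -3.78 2.382 2.519
endloop
endfacet
facet normal -0.532 0.716 -0.452
outer loop
vertex -4.8 3.757 1.651
vertex -4.203 4.732 2.494
vertex -4.058 3.884 0.979
endloop
endfacet
facet normal 0.735 0.125 -0.666
outer loop
vertex -3.46 4.858 1.821
vertex -2.44 3.483 2.689
vertex -4.058 3.884 0.979
endloop
endfacet
facet normal -0.531 0.717 -0.452
outer loop
vertex -4.058 3.884 0.979
vertex -4.203 4.732 2.494
vertex -3.46 4.858 1.821
endloop
endfacet
facet normal 0.420 0.686 0.594
outer loop
vertex -3.46 4.858 1.821
vertex -3.182 3.356 3.361
vertex -2.44 3.483 2.689
endloop
endfacet
facet normal 0.421 0.686 0.593
outer loop
vertex -4.203 4.732 2.494
vertex -3.182 3.356 3.361
vertex -3.46 4.858 1.821
endloop
endfacet
facet normal -0.870 -0.437 -0.227
outer loop
vertex 2.466 -2.822 0.915
vertex 2.238 -1.521 -0.717
vertex 3.317 -3.975 -0.124
endloop
endfacet
facet normal 0.109 -0.620 0.777
outer loop
vertex 4.622 -3.319 0.217
vertex 2.466 -2.822 0.915
vertex 3.317 -3.975 -0.124
endloop
endfacet
facet normal -0.870 -0.437 -0.227
outer loop
vertex 3.317 -3.975 -0.124
vertex 2.238 -1.521 -0.717
vertex 3.089 -2.674 -1.756
endloop
endfacet
facet normal 0.481 -0.652 -0.587
outer loop
vertex 3.089 -2.674 -1.756
vertex 4.622 -3.319 0.217
vertex 3.317 -3.975 -0.124
endloop
endfacet
facet normal -0.481 0.652 0.587
outer loop
vertex 2.466 -2.822 0.915
vertex 3.543 -0.865 -0.376
vertex 2.238 -1.521 -0.717
endloop
endfacet
facet normal 0.109 -0.620 0.777
outer loop
vertex 3.771 -2.166 1.256
vertex 2.466 -2.822 0.915
vertex 4.622 -3.319 0.217
endloop
endfacet
facet normal -0.481 0.652 0.587
outer loop
vertex 3.771 -2.166 1.256
vertex 3.543 -0.865 -0.376
vertex 2.466 -2.822 0.915
endloop
endfacet
facet normal -0.109 0.620 -0.777
outer loop
vertex 2.238 -1.521 -0.717
vertex 3.543 -0.865 -0.376
vertex 3.089 -2.674 -1.756
endloop
endfacet
facet normal 0.481 -0.652 -0.587
outer loop
vertex 4.394 -2.018 -1.415
vertex 4.622 -3.319 0.217
vertex 3.089 -2.674 -1.756
endloop
endfacet
facet normal -0.109 0.620 -0.777
outer loop
vertex 3.089 -2.674 -1.756
vertex 3.543 -0.865 -0.376
vertex 4.394 -2.018 -1.415
endloop
endfacet
facet normal 0.870 0.437 0.227
outer loop
vertex 4.394 -2.018 -1.415
vertex 3.771 -2.166 1.256
vertex 4.622 -3.319 0.217
endloop
endfacet
facet normal 0.870 0.437 0.227
outer loop
vertex 3.543 -0.865 -0.376
vertex 3.771 -2.166 1.256
vertex 4.394 -2.018 -1.415
endloop
endfacet
facet normal -0.291 0.712 0.639
outer loop
vertex 2.382 2.072 1.955
vertex 1.671 1.498 2.271
vertex 2.539 1.471 2.696
endloop
endfacet
facet normal 0.412 0.749 0.520
outer loop
vertex 2.382 2.072 1.955
vertex 2.539 1.471 2.696
vertex 3.212 1.578 2.009
endloop
endfacet
facet normal 0.512 0.840 -0.180
outer loop
vertex 2.382 2.072 1.955
vertex 3.212 1.578 2.009
vertex 2.759 1.672 1.16
endloop
endfacet
facet normal -0.129 0.860 -0.494
outer loop
vertex 2.382 2.072 1.955
vertex 2.759 1.672 1.16
vertex 1.807 1.622 1.321
endloop
endfacet
facet normal -0.625 0.781 0.012
outer loop
vertex 2.382 2.072 1.955
vertex 1.807 1.622 1.321
vertex 1.671 1.498 2.271
endloop
endfacet
facet normal 0.699 0.122 0.704
outer loop
vertex 3.212 1.578 2.009
vertex 2.539 1.471 2.696
vertex 3.013 0.698 2.359
endloop
endfacet
facet normal -0.437 0.062 0.897
outer loop
vertex 2.539 1.471 2.696
vertex 1.671 1.498 2.271
vertex 2.061 0.648 2.52
endloop
endfacet
facet normal -0.978 0.174 -0.117
outer loop
vertex 1.671 1.498 2.271
vertex 1.807 1.622 1.321
vertex 1.608 0.742 1.671
endloop
endfacet
facet normal -0.174 0.302 -0.937
outer loop
vertex 1.807 1.622 1.321
vertex 2.759 1.672 1.16
vertex 2.281 0.849 0.984
endloop
endfacet
facet normal 0.862 0.269 -0.430
outer loop
vertex 2.759 1.672 1.16
vertex 3.212 1.578 2.009
vertex 3.149 0.822 1.409
endloop
endfacet
facet normal 0.129 -0.860 0.494
outer loop
vertex 2.438 0.248 1.725
vertex 3.013 0.698 2.359
vertex 2.061 0.648 2.52
endloop
endfacet
facet normal -0.512 -0.840 0.180
outer loop
vertex 2.438 0.248 1.725
vertex 2.061 0.648 2.52
vertex 1.608 0.742 1.671
endloop
endfacet
facet normal -0.412 -0.749 -0.520
outer loop
vertex 2.438 0.248 1.725
vertex 1.608 0.742 1.671
vertex 2.281 0.849 0.984
endloop
endfacet
facet normal 0.291 -0.712 -0.639
outer loop
vertex 2.438 0.248 1.725
vertex 2.281 0.849 0.984
vertex 3.149 0.822 1.409
endloop
endfacet
facet normal 0.625 -0.781 -0.012
outer loop
vertex 2.438 0.248 1.725
vertex 3.149 0.822 1.409
vertex 3.013 0.698 2.359
endloop
endfacet
facet normal 0.174 -0.302 0.937
outer loop
vertex 2.061 0.648 2.52
vertex 3.013 0.698 2.359
vertex 2.539 1.471 2.696
endloop
endfacet
facet normal -0.862 -0.269 0.430
outer loop
vertex 1.608 0.742 1.671
vertex 2.061 0.648 2.52
vertex 1.671 1.498 2.271
endloop
endfacet
facet normal -0.699 -0.122 -0.704
outer loop
vertex 2.281 0.849 0.984
vertex 1.608 0.742 1.671
vertex 1.807 1.622 1.321
endloop
endfacet
facet normal 0.437 -0.062 -0.897
outer loop
vertex 3.149 0.822 1.409
vertex 2.281 0.849 0.984
vertex 2.759 1.672 1.16
endloop
endfacet
facet normal 0.978 -0.174 0.117
outer loop
vertex 3.013 0.698 2.359
vertex 3.149 0.822 1.409
vertex 3.212 1.578 2.009
endloop
endfacet

endsolid


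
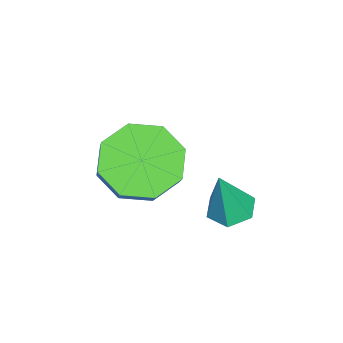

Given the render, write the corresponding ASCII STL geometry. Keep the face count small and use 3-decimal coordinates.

solid 
facet normal -0.221 0.159 -0.962
outer loop
vertex 0.752 -0.324 1.094
vertex 0.225 -0.356 1.21
vertex 0.477 0.121 1.231
endloop
endfacet
facet normal 0.858 0.460 0.228
outer loop
vertex 0.752 -0.324 1.094
vertex 0.477 0.121 1.231
vertex 0.515 -0.564 2.47
endloop
endfacet
facet normal -0.220 0.159 -0.962
outer loop
vertex 0.477 0.121 1.231
vertex 0.225 -0.356 1.21
vertex -0.049 0.089 1.346
endloop
endfacet
facet normal 0.052 0.875 0.482
outer loop
vertex 0.477 0.121 1.231
vertex -0.049 0.089 1.346
vertex 0.515 -0.564 2.47
endloop
endfacet
facet normal -0.222 0.158 -0.962
outer loop
vertex -0.049 0.089 1.346
vertex 0.225 -0.356 1.21
vertex -0.301 -0.388 1.326
endloop
endfacet
facet normal -0.732 0.362 0.578
outer loop
vertex -0.049 0.089 1.346
vertex -0.301 -0.388 1.326
vertex 0.515 -0.564 2.47
endloop
endfacet
facet normal -0.222 0.160 -0.962
outer loop
vertex -0.301 -0.388 1.326
vertex 0.225 -0.356 1.21
vertex -0.027 -0.833 1.189
endloop
endfacet
facet normal -0.710 -0.566 0.419
outer loop
vertex -0.301 -0.388 1.326
vertex -0.027 -0.833 1.189
vertex 0.515 -0.564 2.47
endloop
endfacet
facet normal -0.222 0.160 -0.962
outer loop
vertex -0.027 -0.833 1.189
vertex 0.225 -0.356 1.21
vertex 0.499 -0.801 1.073
endloop
endfacet
facet normal 0.096 -0.982 0.165
outer loop
vertex -0.027 -0.833 1.189
vertex 0.499 -0.801 1.073
vertex 0.515 -0.564 2.47
endloop
endfacet
facet normal -0.221 0.160 -0.962
outer loop
vertex 0.499 -0.801 1.073
vertex 0.225 -0.356 1.21
vertex 0.752 -0.324 1.094
endloop
endfacet
facet normal 0.880 -0.470 0.070
outer loop
vertex 0.499 -0.801 1.073
vertex 0.752 -0.324 1.094
vertex 0.515 -0.564 2.47
endloop
endfacet
facet normal -0.620 -0.191 -0.761
outer loop
vertex 0.146 -2.72 0.945
vertex -0.574 -2.433 1.459
vertex 0.02 -2.023 0.873
endloop
endfacet
facet normal 0.765 0.072 -0.640
outer loop
vertex 0.146 -2.72 0.945
vertex 0.02 -2.023 0.873
vertex 0.815 -2.514 1.768
endloop
endfacet
facet normal 0.765 0.071 -0.640
outer loop
vertex 0.815 -2.514 1.768
vertex 0.02 -2.023 0.873
vertex 0.689 -1.817 1.695
endloop
endfacet
facet normal 0.618 0.192 0.762
outer loop
vertex 0.815 -2.514 1.768
vertex 0.689 -1.817 1.695
vertex 0.094 -2.227 2.281
endloop
endfacet
facet normal -0.619 -0.192 -0.762
outer loop
vertex 0.02 -2.023 0.873
vertex -0.574 -2.433 1.459
vertex -0.454 -1.567 1.143
endloop
endfacet
facet normal 0.416 0.743 -0.525
outer loop
vertex 0.02 -2.023 0.873
vertex -0.454 -1.567 1.143
vertex 0.689 -1.817 1.695
endloop
endfacet
facet normal 0.416 0.743 -0.525
outer loop
vertex 0.689 -1.817 1.695
vertex -0.454 -1.567 1.143
vertex 0.215 -1.36 1.966
endloop
endfacet
facet normal 0.619 0.190 0.762
outer loop
vertex 0.689 -1.817 1.695
vertex 0.215 -1.36 1.966
vertex 0.094 -2.227 2.281
endloop
endfacet
facet normal -0.619 -0.192 -0.761
outer loop
vertex -0.454 -1.567 1.143
vertex -0.574 -2.433 1.459
vertex -0.999 -1.618 1.599
endloop
endfacet
facet normal -0.177 0.979 -0.102
outer loop
vertex -0.454 -1.567 1.143
vertex -0.999 -1.618 1.599
vertex 0.215 -1.36 1.966
endloop
endfacet
facet normal -0.177 0.979 -0.102
outer loop
vertex 0.215 -1.36 1.966
vertex -0.999 -1.618 1.599
vertex -0.33 -1.411 2.421
endloop
endfacet
facet normal 0.619 0.191 0.762
outer loop
vertex 0.215 -1.36 1.966
vertex -0.33 -1.411 2.421
vertex 0.094 -2.227 2.281
endloop
endfacet
facet normal -0.618 -0.192 -0.762
outer loop
vertex -0.999 -1.618 1.599
vertex -0.574 -2.433 1.459
vertex -1.295 -2.146 1.972
endloop
endfacet
facet normal -0.666 0.642 0.380
outer loop
vertex -0.999 -1.618 1.599
vertex -1.295 -2.146 1.972
vertex -0.33 -1.411 2.421
endloop
endfacet
facet normal -0.666 0.642 0.381
outer loop
vertex -0.33 -1.411 2.421
vertex -1.295 -2.146 1.972
vertex -0.626 -1.94 2.795
endloop
endfacet
facet normal 0.620 0.191 0.761
outer loop
vertex -0.33 -1.411 2.421
vertex -0.626 -1.94 2.795
vertex 0.094 -2.227 2.281
endloop
endfacet
facet normal -0.618 -0.192 -0.762
outer loop
vertex -1.295 -2.146 1.972
vertex -0.574 -2.433 1.459
vertex -1.169 -2.843 2.045
endloop
endfacet
facet normal -0.765 -0.071 0.640
outer loop
vertex -1.295 -2.146 1.972
vertex -1.169 -2.843 2.045
vertex -0.626 -1.94 2.795
endloop
endfacet
facet normal -0.765 -0.072 0.640
outer loop
vertex -0.626 -1.94 2.795
vertex -1.169 -2.843 2.045
vertex -0.5 -2.637 2.867
endloop
endfacet
facet normal 0.620 0.191 0.761
outer loop
vertex -0.626 -1.94 2.795
vertex -0.5 -2.637 2.867
vertex 0.094 -2.227 2.281
endloop
endfacet
facet normal -0.619 -0.190 -0.762
outer loop
vertex -1.169 -2.843 2.045
vertex -0.574 -2.433 1.459
vertex -0.695 -3.3 1.774
endloop
endfacet
facet normal -0.416 -0.743 0.525
outer loop
vertex -1.169 -2.843 2.045
vertex -0.695 -3.3 1.774
vertex -0.5 -2.637 2.867
endloop
endfacet
facet normal -0.416 -0.743 0.525
outer loop
vertex -0.5 -2.637 2.867
vertex -0.695 -3.3 1.774
vertex -0.026 -3.093 2.597
endloop
endfacet
facet normal 0.619 0.192 0.762
outer loop
vertex -0.5 -2.637 2.867
vertex -0.026 -3.093 2.597
vertex 0.094 -2.227 2.281
endloop
endfacet
facet normal -0.619 -0.191 -0.762
outer loop
vertex -0.695 -3.3 1.774
vertex -0.574 -2.433 1.459
vertex -0.15 -3.249 1.319
endloop
endfacet
facet normal 0.177 -0.979 0.102
outer loop
vertex -0.695 -3.3 1.774
vertex -0.15 -3.249 1.319
vertex -0.026 -3.093 2.597
endloop
endfacet
facet normal 0.177 -0.979 0.102
outer loop
vertex -0.026 -3.093 2.597
vertex -0.15 -3.249 1.319
vertex 0.519 -3.042 2.141
endloop
endfacet
facet normal 0.619 0.192 0.761
outer loop
vertex -0.026 -3.093 2.597
vertex 0.519 -3.042 2.141
vertex 0.094 -2.227 2.281
endloop
endfacet
facet normal -0.620 -0.191 -0.761
outer loop
vertex -0.15 -3.249 1.319
vertex -0.574 -2.433 1.459
vertex 0.146 -2.72 0.945
endloop
endfacet
facet normal 0.666 -0.642 -0.380
outer loop
vertex -0.15 -3.249 1.319
vertex 0.146 -2.72 0.945
vertex 0.519 -3.042 2.141
endloop
endfacet
facet normal 0.666 -0.642 -0.380
outer loop
vertex 0.519 -3.042 2.141
vertex 0.146 -2.72 0.945
vertex 0.815 -2.514 1.768
endloop
endfacet
facet normal 0.618 0.192 0.762
outer loop
vertex 0.519 -3.042 2.141
vertex 0.815 -2.514 1.768
vertex 0.094 -2.227 2.281
endloop
endfacet

endsolid


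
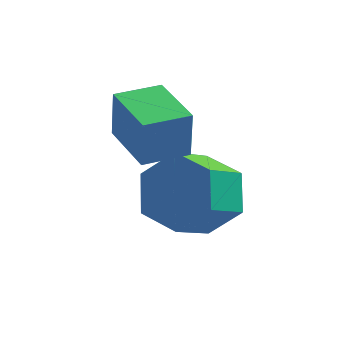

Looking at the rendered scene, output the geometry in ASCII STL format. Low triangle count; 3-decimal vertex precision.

solid 
facet normal -0.551 0.832 -0.056
outer loop
vertex 0.368 1.589 3.296
vertex 1.319 2.214 3.224
vertex 0.342 1.49 2.09
endloop
endfacet
facet normal -0.833 -0.549 0.063
outer loop
vertex 1.181 0.226 2.176
vertex 0.368 1.589 3.296
vertex 0.342 1.49 2.09
endloop
endfacet
facet normal -0.552 0.832 -0.056
outer loop
vertex 0.342 1.49 2.09
vertex 1.319 2.214 3.224
vertex 1.293 2.116 2.019
endloop
endfacet
facet normal -0.021 -0.082 -0.996
outer loop
vertex 1.293 2.116 2.019
vertex 1.181 0.226 2.176
vertex 0.342 1.49 2.09
endloop
endfacet
facet normal 0.022 0.082 0.996
outer loop
vertex 0.368 1.589 3.296
vertex 2.158 0.95 3.31
vertex 1.319 2.214 3.224
endloop
endfacet
facet normal -0.834 -0.549 0.063
outer loop
vertex 1.207 0.324 3.381
vertex 0.368 1.589 3.296
vertex 1.181 0.226 2.176
endloop
endfacet
facet normal 0.021 0.081 0.996
outer loop
vertex 1.207 0.324 3.381
vertex 2.158 0.95 3.31
vertex 0.368 1.589 3.296
endloop
endfacet
facet normal 0.833 0.549 -0.063
outer loop
vertex 1.319 2.214 3.224
vertex 2.158 0.95 3.31
vertex 1.293 2.116 2.019
endloop
endfacet
facet normal -0.022 -0.081 -0.996
outer loop
vertex 2.132 0.851 2.104
vertex 1.181 0.226 2.176
vertex 1.293 2.116 2.019
endloop
endfacet
facet normal 0.834 0.549 -0.063
outer loop
vertex 1.293 2.116 2.019
vertex 2.158 0.95 3.31
vertex 2.132 0.851 2.104
endloop
endfacet
facet normal 0.551 -0.832 0.056
outer loop
vertex 2.132 0.851 2.104
vertex 1.207 0.324 3.381
vertex 1.181 0.226 2.176
endloop
endfacet
facet normal 0.552 -0.832 0.056
outer loop
vertex 2.158 0.95 3.31
vertex 1.207 0.324 3.381
vertex 2.132 0.851 2.104
endloop
endfacet
facet normal 0.451 0.662 -0.599
outer loop
vertex 3.284 0.599 0.516
vertex 2.461 1.166 0.523
vertex 3.171 1.307 1.213
endloop
endfacet
facet normal 0.885 -0.247 0.394
outer loop
vertex 3.284 0.599 0.516
vertex 3.171 1.307 1.213
vertex 2.702 -0.254 1.29
endloop
endfacet
facet normal 0.885 -0.247 0.394
outer loop
vertex 2.702 -0.254 1.29
vertex 3.171 1.307 1.213
vertex 2.589 0.454 1.986
endloop
endfacet
facet normal -0.451 -0.661 0.599
outer loop
vertex 2.702 -0.254 1.29
vertex 2.589 0.454 1.986
vertex 1.879 0.314 1.297
endloop
endfacet
facet normal 0.451 0.661 -0.599
outer loop
vertex 3.171 1.307 1.213
vertex 2.461 1.166 0.523
vertex 2.348 1.875 1.22
endloop
endfacet
facet normal 0.345 0.490 0.801
outer loop
vertex 3.171 1.307 1.213
vertex 2.348 1.875 1.22
vertex 2.589 0.454 1.986
endloop
endfacet
facet normal 0.345 0.490 0.801
outer loop
vertex 2.589 0.454 1.986
vertex 2.348 1.875 1.22
vertex 1.766 1.022 1.993
endloop
endfacet
facet normal -0.451 -0.661 0.599
outer loop
vertex 2.589 0.454 1.986
vertex 1.766 1.022 1.993
vertex 1.879 0.314 1.297
endloop
endfacet
facet normal 0.451 0.661 -0.599
outer loop
vertex 2.348 1.875 1.22
vertex 2.461 1.166 0.523
vertex 1.638 1.734 0.53
endloop
endfacet
facet normal -0.541 0.737 0.406
outer loop
vertex 2.348 1.875 1.22
vertex 1.638 1.734 0.53
vertex 1.766 1.022 1.993
endloop
endfacet
facet normal -0.540 0.737 0.406
outer loop
vertex 1.766 1.022 1.993
vertex 1.638 1.734 0.53
vertex 1.056 0.881 1.304
endloop
endfacet
facet normal -0.451 -0.661 0.600
outer loop
vertex 1.766 1.022 1.993
vertex 1.056 0.881 1.304
vertex 1.879 0.314 1.297
endloop
endfacet
facet normal 0.451 0.661 -0.599
outer loop
vertex 1.638 1.734 0.53
vertex 2.461 1.166 0.523
vertex 1.751 1.026 -0.166
endloop
endfacet
facet normal -0.885 0.246 -0.394
outer loop
vertex 1.638 1.734 0.53
vertex 1.751 1.026 -0.166
vertex 1.056 0.881 1.304
endloop
endfacet
facet normal -0.885 0.247 -0.394
outer loop
vertex 1.056 0.881 1.304
vertex 1.751 1.026 -0.166
vertex 1.169 0.173 0.607
endloop
endfacet
facet normal -0.451 -0.662 0.599
outer loop
vertex 1.056 0.881 1.304
vertex 1.169 0.173 0.607
vertex 1.879 0.314 1.297
endloop
endfacet
facet normal 0.451 0.661 -0.599
outer loop
vertex 1.751 1.026 -0.166
vertex 2.461 1.166 0.523
vertex 2.574 0.458 -0.173
endloop
endfacet
facet normal -0.345 -0.490 -0.801
outer loop
vertex 1.751 1.026 -0.166
vertex 2.574 0.458 -0.173
vertex 1.169 0.173 0.607
endloop
endfacet
facet normal -0.345 -0.490 -0.801
outer loop
vertex 1.169 0.173 0.607
vertex 2.574 0.458 -0.173
vertex 1.992 -0.395 0.6
endloop
endfacet
facet normal -0.451 -0.661 0.599
outer loop
vertex 1.169 0.173 0.607
vertex 1.992 -0.395 0.6
vertex 1.879 0.314 1.297
endloop
endfacet
facet normal 0.451 0.661 -0.600
outer loop
vertex 2.574 0.458 -0.173
vertex 2.461 1.166 0.523
vertex 3.284 0.599 0.516
endloop
endfacet
facet normal 0.540 -0.737 -0.406
outer loop
vertex 2.574 0.458 -0.173
vertex 3.284 0.599 0.516
vertex 1.992 -0.395 0.6
endloop
endfacet
facet normal 0.541 -0.737 -0.406
outer loop
vertex 1.992 -0.395 0.6
vertex 3.284 0.599 0.516
vertex 2.702 -0.254 1.29
endloop
endfacet
facet normal -0.451 -0.661 0.599
outer loop
vertex 1.992 -0.395 0.6
vertex 2.702 -0.254 1.29
vertex 1.879 0.314 1.297
endloop
endfacet

endsolid


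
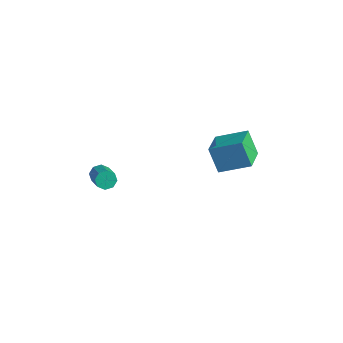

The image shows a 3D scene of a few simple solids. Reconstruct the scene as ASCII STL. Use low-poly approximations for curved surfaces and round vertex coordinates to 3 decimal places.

solid 
facet normal -0.734 0.418 -0.535
outer loop
vertex -2.904 -2.1 -1.51
vertex -3.249 -2.21 -1.123
vertex -2.932 -1.801 -1.238
endloop
endfacet
facet normal 0.677 0.529 -0.512
outer loop
vertex -2.904 -2.1 -1.51
vertex -2.932 -1.801 -1.238
vertex -1.885 -2.681 -0.763
endloop
endfacet
facet normal 0.677 0.529 -0.512
outer loop
vertex -1.885 -2.681 -0.763
vertex -2.932 -1.801 -1.238
vertex -1.914 -2.381 -0.491
endloop
endfacet
facet normal 0.732 -0.417 0.538
outer loop
vertex -1.885 -2.681 -0.763
vertex -1.914 -2.381 -0.491
vertex -2.231 -2.79 -0.377
endloop
endfacet
facet normal -0.733 0.416 -0.538
outer loop
vertex -2.932 -1.801 -1.238
vertex -3.249 -2.21 -1.123
vertex -3.147 -1.741 -0.899
endloop
endfacet
facet normal 0.428 0.897 0.113
outer loop
vertex -2.932 -1.801 -1.238
vertex -3.147 -1.741 -0.899
vertex -1.914 -2.381 -0.491
endloop
endfacet
facet normal 0.428 0.897 0.112
outer loop
vertex -1.914 -2.381 -0.491
vertex -3.147 -1.741 -0.899
vertex -2.128 -2.321 -0.152
endloop
endfacet
facet normal 0.733 -0.418 0.537
outer loop
vertex -1.914 -2.381 -0.491
vertex -2.128 -2.321 -0.152
vertex -2.231 -2.79 -0.377
endloop
endfacet
facet normal -0.734 0.416 -0.537
outer loop
vertex -3.147 -1.741 -0.899
vertex -3.249 -2.21 -1.123
vertex -3.421 -1.956 -0.691
endloop
endfacet
facet normal -0.071 0.739 0.670
outer loop
vertex -3.147 -1.741 -0.899
vertex -3.421 -1.956 -0.691
vertex -2.128 -2.321 -0.152
endloop
endfacet
facet normal -0.071 0.739 0.670
outer loop
vertex -2.128 -2.321 -0.152
vertex -3.421 -1.956 -0.691
vertex -2.403 -2.536 0.056
endloop
endfacet
facet normal 0.733 -0.418 0.537
outer loop
vertex -2.128 -2.321 -0.152
vertex -2.403 -2.536 0.056
vertex -2.231 -2.79 -0.377
endloop
endfacet
facet normal -0.732 0.419 -0.538
outer loop
vertex -3.421 -1.956 -0.691
vertex -3.249 -2.21 -1.123
vertex -3.595 -2.319 -0.737
endloop
endfacet
facet normal -0.529 0.148 0.836
outer loop
vertex -3.421 -1.956 -0.691
vertex -3.595 -2.319 -0.737
vertex -2.403 -2.536 0.056
endloop
endfacet
facet normal -0.529 0.146 0.836
outer loop
vertex -2.403 -2.536 0.056
vertex -3.595 -2.319 -0.737
vertex -2.576 -2.9 0.01
endloop
endfacet
facet normal 0.734 -0.417 0.536
outer loop
vertex -2.403 -2.536 0.056
vertex -2.576 -2.9 0.01
vertex -2.231 -2.79 -0.377
endloop
endfacet
facet normal -0.732 0.417 -0.538
outer loop
vertex -3.595 -2.319 -0.737
vertex -3.249 -2.21 -1.123
vertex -3.566 -2.619 -1.009
endloop
endfacet
facet normal -0.677 -0.529 0.512
outer loop
vertex -3.595 -2.319 -0.737
vertex -3.566 -2.619 -1.009
vertex -2.576 -2.9 0.01
endloop
endfacet
facet normal -0.677 -0.529 0.512
outer loop
vertex -2.576 -2.9 0.01
vertex -3.566 -2.619 -1.009
vertex -2.548 -3.199 -0.262
endloop
endfacet
facet normal 0.734 -0.418 0.535
outer loop
vertex -2.576 -2.9 0.01
vertex -2.548 -3.199 -0.262
vertex -2.231 -2.79 -0.377
endloop
endfacet
facet normal -0.733 0.418 -0.537
outer loop
vertex -3.566 -2.619 -1.009
vertex -3.249 -2.21 -1.123
vertex -3.352 -2.679 -1.348
endloop
endfacet
facet normal -0.429 -0.897 -0.112
outer loop
vertex -3.566 -2.619 -1.009
vertex -3.352 -2.679 -1.348
vertex -2.548 -3.199 -0.262
endloop
endfacet
facet normal -0.428 -0.897 -0.113
outer loop
vertex -2.548 -3.199 -0.262
vertex -3.352 -2.679 -1.348
vertex -2.333 -3.259 -0.601
endloop
endfacet
facet normal 0.733 -0.416 0.538
outer loop
vertex -2.548 -3.199 -0.262
vertex -2.333 -3.259 -0.601
vertex -2.231 -2.79 -0.377
endloop
endfacet
facet normal -0.733 0.418 -0.537
outer loop
vertex -3.352 -2.679 -1.348
vertex -3.249 -2.21 -1.123
vertex -3.077 -2.464 -1.556
endloop
endfacet
facet normal 0.071 -0.739 -0.670
outer loop
vertex -3.352 -2.679 -1.348
vertex -3.077 -2.464 -1.556
vertex -2.333 -3.259 -0.601
endloop
endfacet
facet normal 0.071 -0.739 -0.670
outer loop
vertex -2.333 -3.259 -0.601
vertex -3.077 -2.464 -1.556
vertex -2.059 -3.044 -0.809
endloop
endfacet
facet normal 0.734 -0.416 0.537
outer loop
vertex -2.333 -3.259 -0.601
vertex -2.059 -3.044 -0.809
vertex -2.231 -2.79 -0.377
endloop
endfacet
facet normal -0.734 0.417 -0.536
outer loop
vertex -3.077 -2.464 -1.556
vertex -3.249 -2.21 -1.123
vertex -2.904 -2.1 -1.51
endloop
endfacet
facet normal 0.530 -0.146 -0.835
outer loop
vertex -3.077 -2.464 -1.556
vertex -2.904 -2.1 -1.51
vertex -2.059 -3.044 -0.809
endloop
endfacet
facet normal 0.529 -0.147 -0.836
outer loop
vertex -2.059 -3.044 -0.809
vertex -2.904 -2.1 -1.51
vertex -1.885 -2.681 -0.763
endloop
endfacet
facet normal 0.732 -0.419 0.538
outer loop
vertex -2.059 -3.044 -0.809
vertex -1.885 -2.681 -0.763
vertex -2.231 -2.79 -0.377
endloop
endfacet
facet normal -0.508 0.057 0.859
outer loop
vertex 0.635 3.329 -0.009
vertex -0.131 4.638 -0.549
vertex -0.586 2.345 -0.665
endloop
endfacet
facet normal 0.475 -0.813 0.335
outer loop
vertex 0.151 2.262 -1.911
vertex 0.635 3.329 -0.009
vertex -0.586 2.345 -0.665
endloop
endfacet
facet normal -0.508 0.057 0.859
outer loop
vertex -0.586 2.345 -0.665
vertex -0.131 4.638 -0.549
vertex -1.352 3.654 -1.205
endloop
endfacet
facet normal -0.718 -0.579 -0.386
outer loop
vertex -1.352 3.654 -1.205
vertex 0.151 2.262 -1.911
vertex -0.586 2.345 -0.665
endloop
endfacet
facet normal 0.718 0.579 0.386
outer loop
vertex 0.635 3.329 -0.009
vertex 0.606 4.555 -1.795
vertex -0.131 4.638 -0.549
endloop
endfacet
facet normal 0.475 -0.813 0.335
outer loop
vertex 1.372 3.246 -1.255
vertex 0.635 3.329 -0.009
vertex 0.151 2.262 -1.911
endloop
endfacet
facet normal 0.718 0.579 0.386
outer loop
vertex 1.372 3.246 -1.255
vertex 0.606 4.555 -1.795
vertex 0.635 3.329 -0.009
endloop
endfacet
facet normal -0.475 0.813 -0.335
outer loop
vertex -0.131 4.638 -0.549
vertex 0.606 4.555 -1.795
vertex -1.352 3.654 -1.205
endloop
endfacet
facet normal -0.718 -0.579 -0.386
outer loop
vertex -0.615 3.571 -2.451
vertex 0.151 2.262 -1.911
vertex -1.352 3.654 -1.205
endloop
endfacet
facet normal -0.475 0.813 -0.335
outer loop
vertex -1.352 3.654 -1.205
vertex 0.606 4.555 -1.795
vertex -0.615 3.571 -2.451
endloop
endfacet
facet normal 0.508 -0.057 -0.859
outer loop
vertex -0.615 3.571 -2.451
vertex 1.372 3.246 -1.255
vertex 0.151 2.262 -1.911
endloop
endfacet
facet normal 0.508 -0.057 -0.859
outer loop
vertex 0.606 4.555 -1.795
vertex 1.372 3.246 -1.255
vertex -0.615 3.571 -2.451
endloop
endfacet

endsolid


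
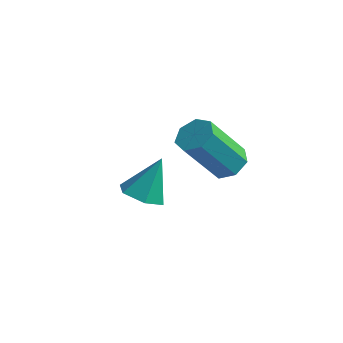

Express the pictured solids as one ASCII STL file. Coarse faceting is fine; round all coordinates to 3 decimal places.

solid 
facet normal 0.347 0.454 -0.821
outer loop
vertex 3.027 1.663 -1.306
vertex 2.717 1.159 -1.716
vertex 2.441 1.783 -1.487
endloop
endfacet
facet normal 0.026 0.870 0.492
outer loop
vertex 3.027 1.663 -1.306
vertex 2.441 1.783 -1.487
vertex 2.294 0.705 0.426
endloop
endfacet
facet normal 0.028 0.870 0.492
outer loop
vertex 2.294 0.705 0.426
vertex 2.441 1.783 -1.487
vertex 1.708 0.826 0.245
endloop
endfacet
facet normal -0.347 -0.454 0.821
outer loop
vertex 2.294 0.705 0.426
vertex 1.708 0.826 0.245
vertex 1.983 0.201 0.016
endloop
endfacet
facet normal 0.347 0.454 -0.821
outer loop
vertex 2.441 1.783 -1.487
vertex 2.717 1.159 -1.716
vertex 2.063 1.434 -1.84
endloop
endfacet
facet normal -0.716 0.694 0.080
outer loop
vertex 2.441 1.783 -1.487
vertex 2.063 1.434 -1.84
vertex 1.708 0.826 0.245
endloop
endfacet
facet normal -0.717 0.693 0.080
outer loop
vertex 1.708 0.826 0.245
vertex 2.063 1.434 -1.84
vertex 1.33 0.476 -0.109
endloop
endfacet
facet normal -0.348 -0.454 0.820
outer loop
vertex 1.708 0.826 0.245
vertex 1.33 0.476 -0.109
vertex 1.983 0.201 0.016
endloop
endfacet
facet normal 0.347 0.454 -0.821
outer loop
vertex 2.063 1.434 -1.84
vertex 2.717 1.159 -1.716
vertex 2.177 0.877 -2.1
endloop
endfacet
facet normal -0.920 -0.005 -0.392
outer loop
vertex 2.063 1.434 -1.84
vertex 2.177 0.877 -2.1
vertex 1.33 0.476 -0.109
endloop
endfacet
facet normal -0.920 -0.005 -0.392
outer loop
vertex 1.33 0.476 -0.109
vertex 2.177 0.877 -2.1
vertex 1.444 -0.081 -0.369
endloop
endfacet
facet normal -0.348 -0.454 0.820
outer loop
vertex 1.33 0.476 -0.109
vertex 1.444 -0.081 -0.369
vertex 1.983 0.201 0.016
endloop
endfacet
facet normal 0.348 0.453 -0.821
outer loop
vertex 2.177 0.877 -2.1
vertex 2.717 1.159 -1.716
vertex 2.697 0.532 -2.07
endloop
endfacet
facet normal -0.431 -0.700 -0.570
outer loop
vertex 2.177 0.877 -2.1
vertex 2.697 0.532 -2.07
vertex 1.444 -0.081 -0.369
endloop
endfacet
facet normal -0.430 -0.700 -0.569
outer loop
vertex 1.444 -0.081 -0.369
vertex 2.697 0.532 -2.07
vertex 1.964 -0.425 -0.339
endloop
endfacet
facet normal -0.348 -0.454 0.820
outer loop
vertex 1.444 -0.081 -0.369
vertex 1.964 -0.425 -0.339
vertex 1.983 0.201 0.016
endloop
endfacet
facet normal 0.348 0.453 -0.821
outer loop
vertex 2.697 0.532 -2.07
vertex 2.717 1.159 -1.716
vertex 3.232 0.66 -1.773
endloop
endfacet
facet normal 0.384 -0.867 -0.317
outer loop
vertex 2.697 0.532 -2.07
vertex 3.232 0.66 -1.773
vertex 1.964 -0.425 -0.339
endloop
endfacet
facet normal 0.383 -0.867 -0.318
outer loop
vertex 1.964 -0.425 -0.339
vertex 3.232 0.66 -1.773
vertex 2.499 -0.298 -0.042
endloop
endfacet
facet normal -0.347 -0.455 0.820
outer loop
vertex 1.964 -0.425 -0.339
vertex 2.499 -0.298 -0.042
vertex 1.983 0.201 0.016
endloop
endfacet
facet normal 0.348 0.453 -0.821
outer loop
vertex 3.232 0.66 -1.773
vertex 2.717 1.159 -1.716
vertex 3.379 1.163 -1.433
endloop
endfacet
facet normal 0.908 -0.382 0.173
outer loop
vertex 3.232 0.66 -1.773
vertex 3.379 1.163 -1.433
vertex 2.499 -0.298 -0.042
endloop
endfacet
facet normal 0.908 -0.382 0.173
outer loop
vertex 2.499 -0.298 -0.042
vertex 3.379 1.163 -1.433
vertex 2.646 0.205 0.298
endloop
endfacet
facet normal -0.346 -0.454 0.821
outer loop
vertex 2.499 -0.298 -0.042
vertex 2.646 0.205 0.298
vertex 1.983 0.201 0.016
endloop
endfacet
facet normal 0.348 0.453 -0.821
outer loop
vertex 3.379 1.163 -1.433
vertex 2.717 1.159 -1.716
vertex 3.027 1.663 -1.306
endloop
endfacet
facet normal 0.749 0.392 0.534
outer loop
vertex 3.379 1.163 -1.433
vertex 3.027 1.663 -1.306
vertex 2.646 0.205 0.298
endloop
endfacet
facet normal 0.750 0.391 0.534
outer loop
vertex 2.646 0.205 0.298
vertex 3.027 1.663 -1.306
vertex 2.294 0.705 0.426
endloop
endfacet
facet normal -0.346 -0.454 0.821
outer loop
vertex 2.646 0.205 0.298
vertex 2.294 0.705 0.426
vertex 1.983 0.201 0.016
endloop
endfacet
facet normal -0.194 -0.478 -0.857
outer loop
vertex 0.058 0.402 -4.27
vertex -0.433 1.049 -4.52
vertex 0.396 1.048 -4.707
endloop
endfacet
facet normal 0.899 -0.212 0.383
outer loop
vertex 0.058 0.402 -4.27
vertex 0.396 1.048 -4.707
vertex -0.107 1.851 -3.08
endloop
endfacet
facet normal -0.194 -0.477 -0.857
outer loop
vertex 0.396 1.048 -4.707
vertex -0.433 1.049 -4.52
vertex -0.095 1.695 -4.956
endloop
endfacet
facet normal 0.804 0.593 -0.044
outer loop
vertex 0.396 1.048 -4.707
vertex -0.095 1.695 -4.956
vertex -0.107 1.851 -3.08
endloop
endfacet
facet normal -0.194 -0.477 -0.857
outer loop
vertex -0.095 1.695 -4.956
vertex -0.433 1.049 -4.52
vertex -0.924 1.696 -4.769
endloop
endfacet
facet normal -0.018 0.996 -0.083
outer loop
vertex -0.095 1.695 -4.956
vertex -0.924 1.696 -4.769
vertex -0.107 1.851 -3.08
endloop
endfacet
facet normal -0.194 -0.477 -0.857
outer loop
vertex -0.924 1.696 -4.769
vertex -0.433 1.049 -4.52
vertex -1.262 1.05 -4.333
endloop
endfacet
facet normal -0.744 0.595 0.305
outer loop
vertex -0.924 1.696 -4.769
vertex -1.262 1.05 -4.333
vertex -0.107 1.851 -3.08
endloop
endfacet
facet normal -0.194 -0.478 -0.857
outer loop
vertex -1.262 1.05 -4.333
vertex -0.433 1.049 -4.52
vertex -0.771 0.403 -4.083
endloop
endfacet
facet normal -0.649 -0.209 0.732
outer loop
vertex -1.262 1.05 -4.333
vertex -0.771 0.403 -4.083
vertex -0.107 1.851 -3.08
endloop
endfacet
facet normal -0.194 -0.478 -0.857
outer loop
vertex -0.771 0.403 -4.083
vertex -0.433 1.049 -4.52
vertex 0.058 0.402 -4.27
endloop
endfacet
facet normal 0.173 -0.613 0.771
outer loop
vertex -0.771 0.403 -4.083
vertex 0.058 0.402 -4.27
vertex -0.107 1.851 -3.08
endloop
endfacet

endsolid
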